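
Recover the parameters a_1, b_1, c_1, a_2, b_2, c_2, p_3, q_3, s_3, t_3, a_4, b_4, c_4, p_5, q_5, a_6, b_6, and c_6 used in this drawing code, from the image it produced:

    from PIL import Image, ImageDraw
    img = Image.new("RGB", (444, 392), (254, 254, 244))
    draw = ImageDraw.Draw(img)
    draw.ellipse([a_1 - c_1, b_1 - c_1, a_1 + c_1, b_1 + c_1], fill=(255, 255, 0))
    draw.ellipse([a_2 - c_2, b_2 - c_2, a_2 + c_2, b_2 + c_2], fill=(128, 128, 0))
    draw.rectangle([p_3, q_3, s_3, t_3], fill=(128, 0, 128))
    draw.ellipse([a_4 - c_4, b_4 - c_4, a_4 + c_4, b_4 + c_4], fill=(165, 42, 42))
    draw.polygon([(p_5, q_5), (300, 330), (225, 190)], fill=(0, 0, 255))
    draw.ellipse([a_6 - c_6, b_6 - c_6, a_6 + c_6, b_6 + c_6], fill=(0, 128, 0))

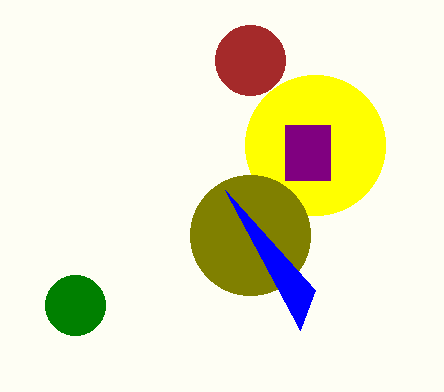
a_1 = 315; b_1 = 145; c_1 = 70; a_2 = 250; b_2 = 235; c_2 = 60; p_3 = 285; q_3 = 125; s_3 = 330; t_3 = 180; a_4 = 250; b_4 = 60; c_4 = 35; p_5 = 315; q_5 = 290; a_6 = 75; b_6 = 305; c_6 = 30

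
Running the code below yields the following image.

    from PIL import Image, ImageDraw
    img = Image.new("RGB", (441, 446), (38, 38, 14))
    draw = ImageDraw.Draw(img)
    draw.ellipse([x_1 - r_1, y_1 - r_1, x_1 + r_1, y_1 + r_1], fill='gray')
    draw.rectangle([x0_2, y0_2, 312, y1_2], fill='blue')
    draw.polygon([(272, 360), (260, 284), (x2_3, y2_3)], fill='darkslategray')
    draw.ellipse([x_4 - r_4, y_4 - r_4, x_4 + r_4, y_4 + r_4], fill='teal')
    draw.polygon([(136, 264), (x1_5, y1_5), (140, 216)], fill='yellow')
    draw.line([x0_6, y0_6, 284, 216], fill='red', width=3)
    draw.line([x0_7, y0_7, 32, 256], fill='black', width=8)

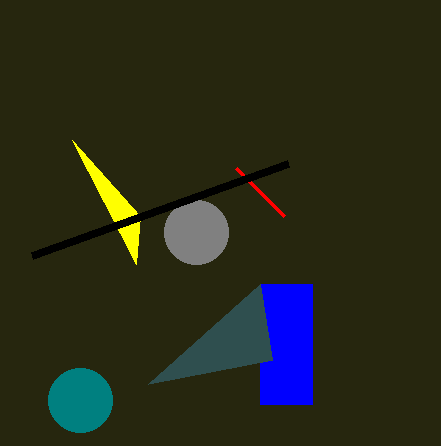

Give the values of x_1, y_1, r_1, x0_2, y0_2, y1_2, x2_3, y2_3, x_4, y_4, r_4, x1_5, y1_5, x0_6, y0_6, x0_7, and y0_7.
x_1 = 196
y_1 = 232
r_1 = 32
x0_2 = 260
y0_2 = 284
y1_2 = 404
x2_3 = 148
y2_3 = 384
x_4 = 80
y_4 = 400
r_4 = 32
x1_5 = 72
y1_5 = 140
x0_6 = 236
y0_6 = 168
x0_7 = 288
y0_7 = 164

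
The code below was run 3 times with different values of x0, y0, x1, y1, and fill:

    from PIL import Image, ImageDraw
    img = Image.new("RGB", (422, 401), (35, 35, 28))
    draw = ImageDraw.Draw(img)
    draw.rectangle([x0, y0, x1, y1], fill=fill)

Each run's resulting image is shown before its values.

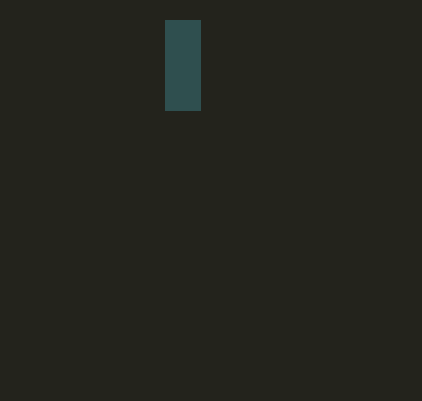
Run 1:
x0 = 165
y0 = 20
x1 = 200
y1 = 110
fill = 'darkslategray'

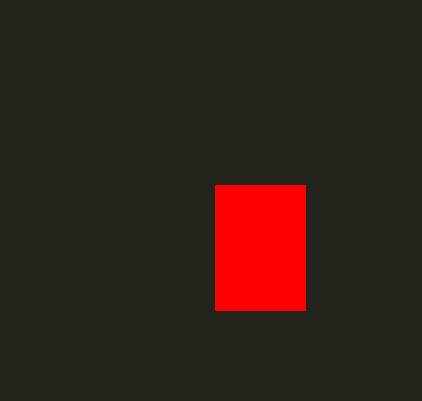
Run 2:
x0 = 215, y0 = 185, x1 = 305, y1 = 310, fill = 'red'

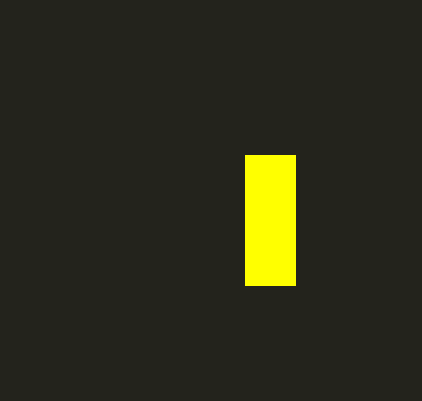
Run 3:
x0 = 245, y0 = 155, x1 = 295, y1 = 285, fill = 'yellow'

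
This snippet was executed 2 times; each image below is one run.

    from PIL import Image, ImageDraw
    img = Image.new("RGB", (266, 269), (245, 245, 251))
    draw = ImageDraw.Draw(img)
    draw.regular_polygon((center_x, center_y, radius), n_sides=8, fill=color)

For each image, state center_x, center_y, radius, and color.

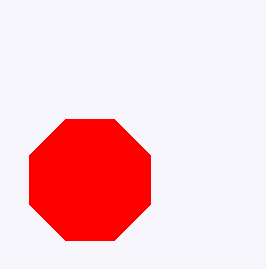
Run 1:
center_x = 90; center_y = 180; radius = 65; color = 'red'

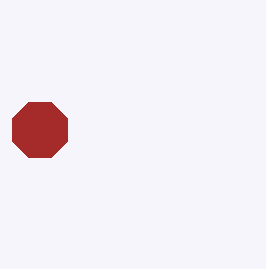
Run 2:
center_x = 40
center_y = 130
radius = 30
color = 'brown'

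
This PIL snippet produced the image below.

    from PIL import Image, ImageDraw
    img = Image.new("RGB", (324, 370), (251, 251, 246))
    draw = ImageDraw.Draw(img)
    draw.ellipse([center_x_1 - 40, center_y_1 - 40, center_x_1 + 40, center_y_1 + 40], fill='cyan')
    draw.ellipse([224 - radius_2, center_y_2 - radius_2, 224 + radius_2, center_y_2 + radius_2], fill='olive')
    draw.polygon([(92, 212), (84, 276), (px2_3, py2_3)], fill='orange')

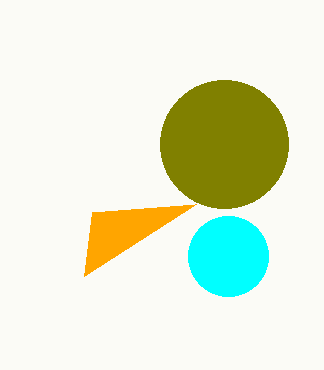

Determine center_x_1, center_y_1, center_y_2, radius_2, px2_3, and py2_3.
center_x_1 = 228, center_y_1 = 256, center_y_2 = 144, radius_2 = 64, px2_3 = 196, py2_3 = 204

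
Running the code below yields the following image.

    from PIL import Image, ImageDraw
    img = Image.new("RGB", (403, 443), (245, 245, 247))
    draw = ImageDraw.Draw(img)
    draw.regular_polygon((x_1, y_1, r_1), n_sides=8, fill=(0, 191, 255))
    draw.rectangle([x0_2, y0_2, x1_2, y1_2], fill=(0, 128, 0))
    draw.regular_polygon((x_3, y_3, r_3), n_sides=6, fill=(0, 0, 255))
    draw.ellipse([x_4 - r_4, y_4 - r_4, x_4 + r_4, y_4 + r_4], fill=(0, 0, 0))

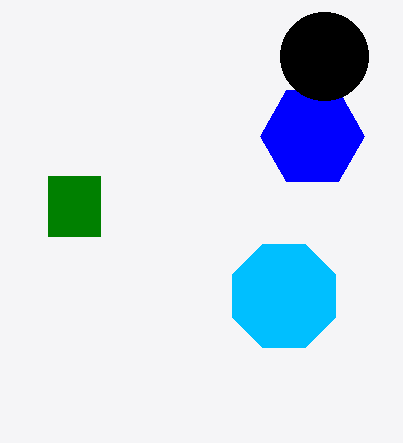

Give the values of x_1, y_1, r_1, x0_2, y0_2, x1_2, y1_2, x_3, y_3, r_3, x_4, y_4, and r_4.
x_1 = 284, y_1 = 296, r_1 = 56, x0_2 = 48, y0_2 = 176, x1_2 = 100, y1_2 = 236, x_3 = 312, y_3 = 136, r_3 = 52, x_4 = 324, y_4 = 56, r_4 = 44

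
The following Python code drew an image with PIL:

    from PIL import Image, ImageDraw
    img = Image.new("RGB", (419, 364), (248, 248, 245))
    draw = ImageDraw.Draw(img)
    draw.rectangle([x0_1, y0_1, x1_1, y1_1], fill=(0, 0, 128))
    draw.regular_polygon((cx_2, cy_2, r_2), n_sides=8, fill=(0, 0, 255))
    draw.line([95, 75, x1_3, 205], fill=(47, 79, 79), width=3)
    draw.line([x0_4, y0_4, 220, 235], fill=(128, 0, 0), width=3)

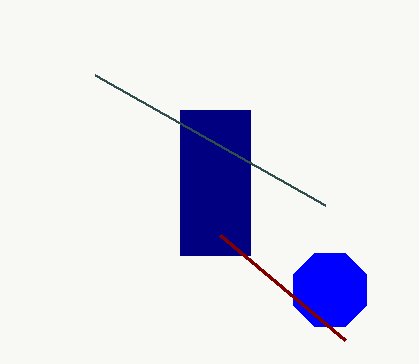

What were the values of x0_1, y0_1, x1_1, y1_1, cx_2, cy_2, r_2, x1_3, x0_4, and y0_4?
x0_1 = 180, y0_1 = 110, x1_1 = 250, y1_1 = 255, cx_2 = 330, cy_2 = 290, r_2 = 40, x1_3 = 325, x0_4 = 345, y0_4 = 340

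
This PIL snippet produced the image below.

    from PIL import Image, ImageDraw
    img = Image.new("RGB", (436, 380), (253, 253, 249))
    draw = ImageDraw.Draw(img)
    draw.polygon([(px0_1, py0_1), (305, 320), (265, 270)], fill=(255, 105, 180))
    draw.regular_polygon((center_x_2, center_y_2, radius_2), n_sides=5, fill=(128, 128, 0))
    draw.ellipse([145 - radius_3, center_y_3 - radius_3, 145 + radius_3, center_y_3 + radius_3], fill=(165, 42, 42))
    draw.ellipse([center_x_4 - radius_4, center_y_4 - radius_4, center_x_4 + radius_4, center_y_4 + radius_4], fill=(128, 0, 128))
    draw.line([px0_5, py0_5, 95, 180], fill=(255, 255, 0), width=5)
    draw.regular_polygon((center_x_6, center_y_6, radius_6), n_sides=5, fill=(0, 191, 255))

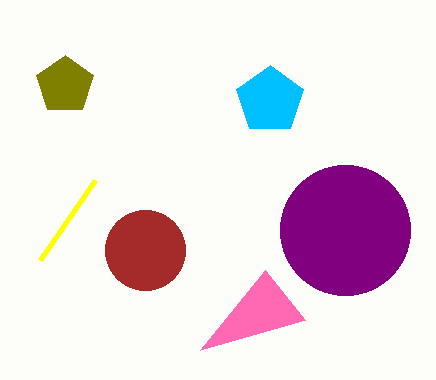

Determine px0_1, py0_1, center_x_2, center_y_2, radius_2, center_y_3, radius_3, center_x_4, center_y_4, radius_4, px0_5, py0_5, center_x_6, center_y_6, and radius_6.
px0_1 = 200; py0_1 = 350; center_x_2 = 65; center_y_2 = 85; radius_2 = 30; center_y_3 = 250; radius_3 = 40; center_x_4 = 345; center_y_4 = 230; radius_4 = 65; px0_5 = 40; py0_5 = 260; center_x_6 = 270; center_y_6 = 100; radius_6 = 35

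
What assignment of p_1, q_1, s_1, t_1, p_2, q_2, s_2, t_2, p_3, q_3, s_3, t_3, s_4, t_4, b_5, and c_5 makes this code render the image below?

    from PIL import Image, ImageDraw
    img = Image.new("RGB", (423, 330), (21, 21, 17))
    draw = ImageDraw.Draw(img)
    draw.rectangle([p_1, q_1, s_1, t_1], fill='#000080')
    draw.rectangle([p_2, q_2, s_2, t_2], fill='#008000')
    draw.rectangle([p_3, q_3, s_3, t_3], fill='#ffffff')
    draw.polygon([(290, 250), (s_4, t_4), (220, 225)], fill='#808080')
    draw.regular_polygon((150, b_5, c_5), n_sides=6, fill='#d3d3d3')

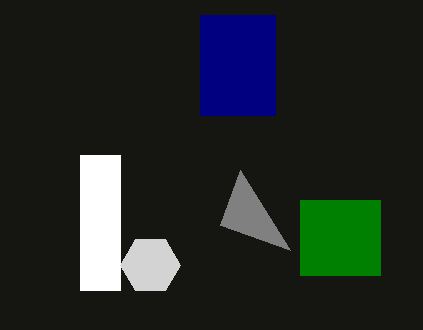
p_1 = 200; q_1 = 15; s_1 = 275; t_1 = 115; p_2 = 300; q_2 = 200; s_2 = 380; t_2 = 275; p_3 = 80; q_3 = 155; s_3 = 120; t_3 = 290; s_4 = 240; t_4 = 170; b_5 = 265; c_5 = 30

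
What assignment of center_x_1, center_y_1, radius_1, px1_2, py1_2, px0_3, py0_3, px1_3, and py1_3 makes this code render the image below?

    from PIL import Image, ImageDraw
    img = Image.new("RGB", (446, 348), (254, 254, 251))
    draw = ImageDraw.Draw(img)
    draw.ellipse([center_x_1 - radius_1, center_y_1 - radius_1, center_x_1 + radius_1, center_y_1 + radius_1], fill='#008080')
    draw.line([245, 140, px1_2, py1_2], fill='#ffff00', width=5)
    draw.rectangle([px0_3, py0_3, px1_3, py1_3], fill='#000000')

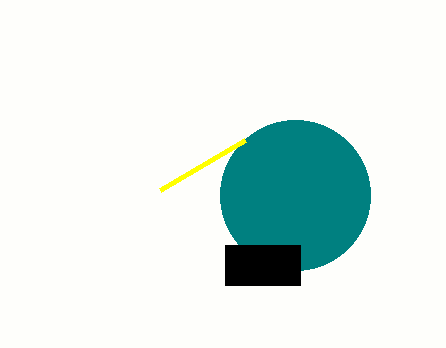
center_x_1 = 295
center_y_1 = 195
radius_1 = 75
px1_2 = 160
py1_2 = 190
px0_3 = 225
py0_3 = 245
px1_3 = 300
py1_3 = 285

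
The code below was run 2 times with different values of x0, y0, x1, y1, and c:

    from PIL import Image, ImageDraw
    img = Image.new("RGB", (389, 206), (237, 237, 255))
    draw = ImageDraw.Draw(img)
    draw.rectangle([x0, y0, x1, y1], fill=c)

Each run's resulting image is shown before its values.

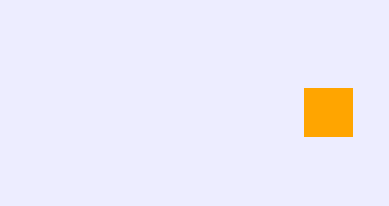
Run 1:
x0 = 304, y0 = 88, x1 = 352, y1 = 136, c = 'orange'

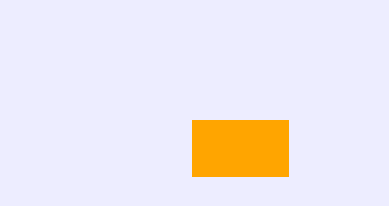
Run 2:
x0 = 192, y0 = 120, x1 = 288, y1 = 176, c = 'orange'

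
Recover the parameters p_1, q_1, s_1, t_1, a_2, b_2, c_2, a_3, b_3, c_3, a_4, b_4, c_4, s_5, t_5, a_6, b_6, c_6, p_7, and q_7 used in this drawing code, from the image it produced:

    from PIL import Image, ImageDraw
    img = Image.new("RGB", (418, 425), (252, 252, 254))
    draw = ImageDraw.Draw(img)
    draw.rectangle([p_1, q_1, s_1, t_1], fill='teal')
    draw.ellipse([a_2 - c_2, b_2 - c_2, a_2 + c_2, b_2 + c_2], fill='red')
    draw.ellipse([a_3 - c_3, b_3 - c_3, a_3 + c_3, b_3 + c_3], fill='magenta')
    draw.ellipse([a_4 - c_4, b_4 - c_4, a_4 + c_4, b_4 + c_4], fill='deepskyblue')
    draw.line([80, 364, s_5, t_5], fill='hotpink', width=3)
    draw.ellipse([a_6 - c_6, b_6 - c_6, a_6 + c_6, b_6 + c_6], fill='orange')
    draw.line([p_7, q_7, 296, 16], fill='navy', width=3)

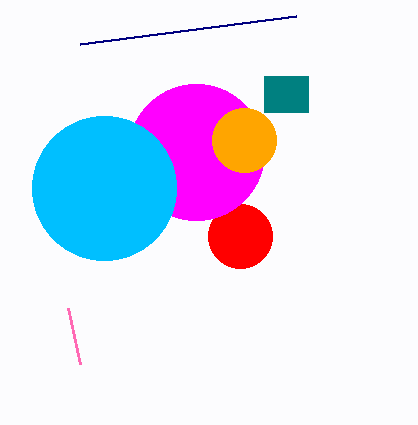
p_1 = 264; q_1 = 76; s_1 = 308; t_1 = 112; a_2 = 240; b_2 = 236; c_2 = 32; a_3 = 196; b_3 = 152; c_3 = 68; a_4 = 104; b_4 = 188; c_4 = 72; s_5 = 68; t_5 = 308; a_6 = 244; b_6 = 140; c_6 = 32; p_7 = 80; q_7 = 44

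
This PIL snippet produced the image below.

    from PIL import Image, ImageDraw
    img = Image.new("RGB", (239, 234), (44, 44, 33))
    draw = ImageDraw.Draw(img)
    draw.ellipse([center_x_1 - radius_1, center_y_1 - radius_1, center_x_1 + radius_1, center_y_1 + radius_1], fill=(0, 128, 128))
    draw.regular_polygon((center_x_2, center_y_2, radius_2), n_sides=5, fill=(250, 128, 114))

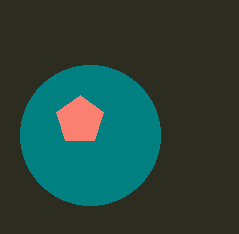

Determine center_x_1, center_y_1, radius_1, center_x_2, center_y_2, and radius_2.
center_x_1 = 90, center_y_1 = 135, radius_1 = 70, center_x_2 = 80, center_y_2 = 120, radius_2 = 25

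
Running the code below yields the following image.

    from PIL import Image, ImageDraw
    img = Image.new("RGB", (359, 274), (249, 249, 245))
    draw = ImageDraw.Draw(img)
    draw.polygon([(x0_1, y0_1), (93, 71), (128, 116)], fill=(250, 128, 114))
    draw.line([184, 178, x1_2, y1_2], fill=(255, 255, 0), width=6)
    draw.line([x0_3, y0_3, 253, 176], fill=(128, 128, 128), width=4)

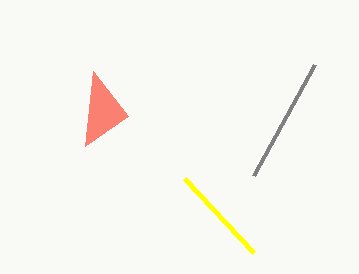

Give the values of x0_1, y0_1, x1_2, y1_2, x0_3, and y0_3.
x0_1 = 85; y0_1 = 146; x1_2 = 253; y1_2 = 252; x0_3 = 314; y0_3 = 65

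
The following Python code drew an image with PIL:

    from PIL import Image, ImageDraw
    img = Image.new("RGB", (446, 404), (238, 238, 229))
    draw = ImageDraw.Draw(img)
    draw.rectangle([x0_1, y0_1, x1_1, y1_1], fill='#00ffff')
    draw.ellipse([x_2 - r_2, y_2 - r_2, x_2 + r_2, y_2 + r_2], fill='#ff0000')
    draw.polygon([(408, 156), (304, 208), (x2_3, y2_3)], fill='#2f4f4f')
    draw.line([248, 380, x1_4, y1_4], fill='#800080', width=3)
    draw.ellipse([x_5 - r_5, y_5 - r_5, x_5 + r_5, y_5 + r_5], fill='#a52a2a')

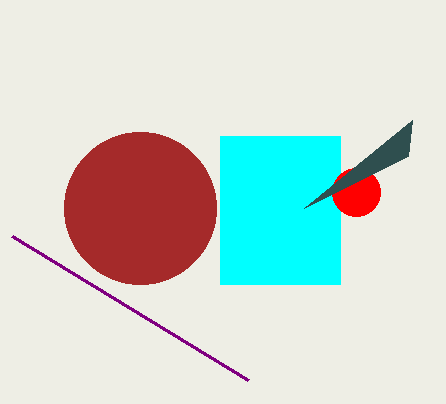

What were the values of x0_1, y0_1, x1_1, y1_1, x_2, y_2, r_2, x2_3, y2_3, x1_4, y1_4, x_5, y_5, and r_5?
x0_1 = 220
y0_1 = 136
x1_1 = 340
y1_1 = 284
x_2 = 356
y_2 = 192
r_2 = 24
x2_3 = 412
y2_3 = 120
x1_4 = 12
y1_4 = 236
x_5 = 140
y_5 = 208
r_5 = 76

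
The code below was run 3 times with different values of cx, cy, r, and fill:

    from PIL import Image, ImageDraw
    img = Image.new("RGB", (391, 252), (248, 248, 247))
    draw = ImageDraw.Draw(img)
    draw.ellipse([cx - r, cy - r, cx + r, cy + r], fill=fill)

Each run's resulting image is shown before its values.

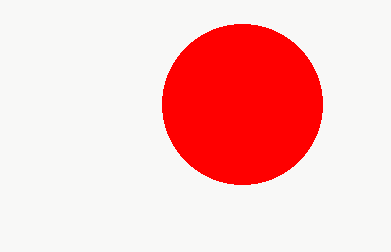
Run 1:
cx = 242, cy = 104, r = 80, fill = 'red'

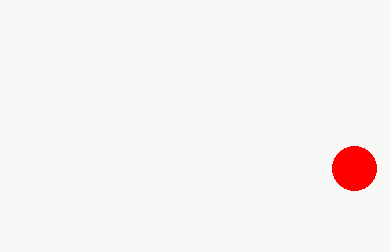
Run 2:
cx = 354
cy = 168
r = 22
fill = 'red'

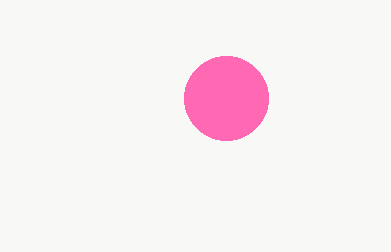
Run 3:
cx = 226, cy = 98, r = 42, fill = 'hotpink'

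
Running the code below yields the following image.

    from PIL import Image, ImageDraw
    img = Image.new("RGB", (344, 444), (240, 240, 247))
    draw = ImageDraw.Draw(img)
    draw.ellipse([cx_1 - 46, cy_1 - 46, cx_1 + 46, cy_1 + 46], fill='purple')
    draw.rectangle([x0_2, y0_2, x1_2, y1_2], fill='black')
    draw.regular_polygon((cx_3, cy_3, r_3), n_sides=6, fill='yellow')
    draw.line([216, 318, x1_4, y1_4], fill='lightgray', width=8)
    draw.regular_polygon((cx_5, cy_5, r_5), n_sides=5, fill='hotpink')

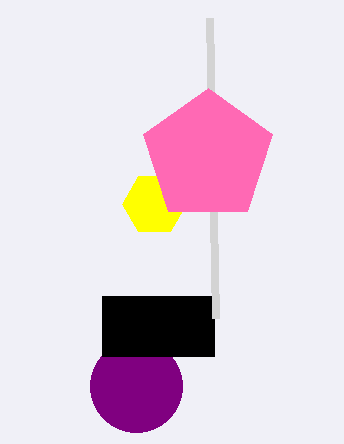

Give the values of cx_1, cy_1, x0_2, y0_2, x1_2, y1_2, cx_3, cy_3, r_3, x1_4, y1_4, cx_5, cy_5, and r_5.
cx_1 = 136, cy_1 = 386, x0_2 = 102, y0_2 = 296, x1_2 = 214, y1_2 = 356, cx_3 = 154, cy_3 = 204, r_3 = 32, x1_4 = 210, y1_4 = 18, cx_5 = 208, cy_5 = 156, r_5 = 68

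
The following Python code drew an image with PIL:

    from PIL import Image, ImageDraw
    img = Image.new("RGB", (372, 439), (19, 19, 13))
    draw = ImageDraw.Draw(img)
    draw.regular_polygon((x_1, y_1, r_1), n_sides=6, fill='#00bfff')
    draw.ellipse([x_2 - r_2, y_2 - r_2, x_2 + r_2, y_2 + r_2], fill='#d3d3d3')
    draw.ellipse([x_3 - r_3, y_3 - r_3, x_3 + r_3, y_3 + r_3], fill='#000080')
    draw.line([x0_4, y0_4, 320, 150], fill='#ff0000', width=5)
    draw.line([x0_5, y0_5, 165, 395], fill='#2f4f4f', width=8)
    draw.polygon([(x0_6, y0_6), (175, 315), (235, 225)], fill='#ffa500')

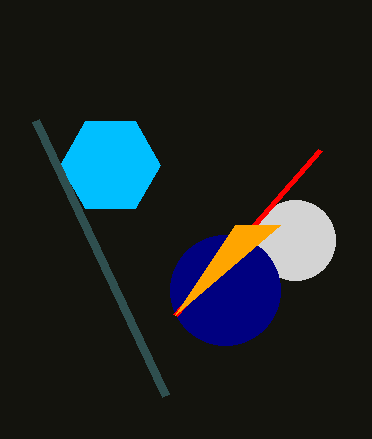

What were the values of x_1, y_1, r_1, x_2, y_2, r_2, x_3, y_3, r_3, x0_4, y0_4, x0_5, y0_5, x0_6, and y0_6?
x_1 = 110; y_1 = 165; r_1 = 50; x_2 = 295; y_2 = 240; r_2 = 40; x_3 = 225; y_3 = 290; r_3 = 55; x0_4 = 175; y0_4 = 315; x0_5 = 35; y0_5 = 120; x0_6 = 280; y0_6 = 225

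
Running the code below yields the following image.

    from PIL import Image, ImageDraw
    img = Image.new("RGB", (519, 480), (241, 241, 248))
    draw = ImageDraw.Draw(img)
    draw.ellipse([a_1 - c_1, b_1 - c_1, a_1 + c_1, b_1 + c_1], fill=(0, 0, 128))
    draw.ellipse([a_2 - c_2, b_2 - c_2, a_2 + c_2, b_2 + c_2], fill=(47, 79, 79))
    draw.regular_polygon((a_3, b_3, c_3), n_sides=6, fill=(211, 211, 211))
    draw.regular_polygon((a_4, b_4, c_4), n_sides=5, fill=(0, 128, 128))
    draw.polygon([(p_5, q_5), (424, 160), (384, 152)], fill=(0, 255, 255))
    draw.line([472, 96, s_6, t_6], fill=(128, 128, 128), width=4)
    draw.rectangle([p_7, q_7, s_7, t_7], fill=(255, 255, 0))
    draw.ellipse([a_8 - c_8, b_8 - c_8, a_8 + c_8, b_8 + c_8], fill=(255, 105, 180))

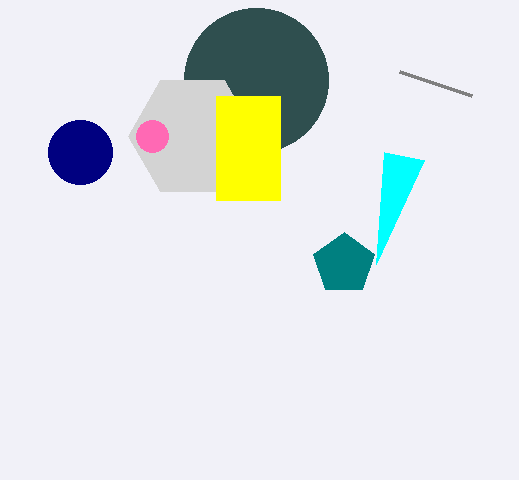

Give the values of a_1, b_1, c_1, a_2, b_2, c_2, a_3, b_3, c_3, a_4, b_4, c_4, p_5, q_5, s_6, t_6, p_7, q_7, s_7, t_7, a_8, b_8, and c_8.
a_1 = 80; b_1 = 152; c_1 = 32; a_2 = 256; b_2 = 80; c_2 = 72; a_3 = 192; b_3 = 136; c_3 = 64; a_4 = 344; b_4 = 264; c_4 = 32; p_5 = 376; q_5 = 264; s_6 = 400; t_6 = 72; p_7 = 216; q_7 = 96; s_7 = 280; t_7 = 200; a_8 = 152; b_8 = 136; c_8 = 16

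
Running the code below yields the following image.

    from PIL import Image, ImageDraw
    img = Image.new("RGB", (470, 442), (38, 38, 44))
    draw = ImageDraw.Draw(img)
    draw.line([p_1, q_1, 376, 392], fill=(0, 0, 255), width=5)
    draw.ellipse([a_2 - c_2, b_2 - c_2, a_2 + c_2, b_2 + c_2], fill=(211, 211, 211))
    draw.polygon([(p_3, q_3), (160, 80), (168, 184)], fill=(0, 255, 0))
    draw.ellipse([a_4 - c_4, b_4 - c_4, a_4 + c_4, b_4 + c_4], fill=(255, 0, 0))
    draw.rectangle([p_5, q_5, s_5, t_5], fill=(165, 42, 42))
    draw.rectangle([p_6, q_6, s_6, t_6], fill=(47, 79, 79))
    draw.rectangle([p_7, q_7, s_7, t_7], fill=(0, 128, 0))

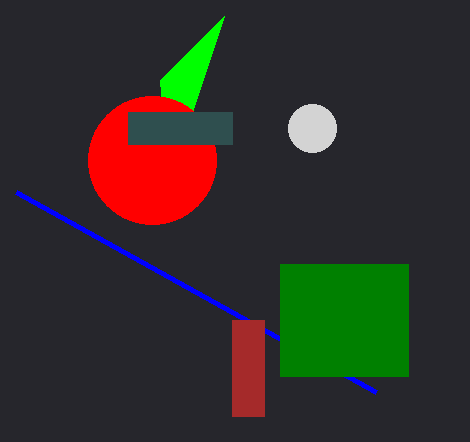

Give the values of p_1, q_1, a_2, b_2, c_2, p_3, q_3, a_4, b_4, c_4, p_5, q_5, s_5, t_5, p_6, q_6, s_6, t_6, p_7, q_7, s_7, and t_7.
p_1 = 16; q_1 = 192; a_2 = 312; b_2 = 128; c_2 = 24; p_3 = 224; q_3 = 16; a_4 = 152; b_4 = 160; c_4 = 64; p_5 = 232; q_5 = 320; s_5 = 264; t_5 = 416; p_6 = 128; q_6 = 112; s_6 = 232; t_6 = 144; p_7 = 280; q_7 = 264; s_7 = 408; t_7 = 376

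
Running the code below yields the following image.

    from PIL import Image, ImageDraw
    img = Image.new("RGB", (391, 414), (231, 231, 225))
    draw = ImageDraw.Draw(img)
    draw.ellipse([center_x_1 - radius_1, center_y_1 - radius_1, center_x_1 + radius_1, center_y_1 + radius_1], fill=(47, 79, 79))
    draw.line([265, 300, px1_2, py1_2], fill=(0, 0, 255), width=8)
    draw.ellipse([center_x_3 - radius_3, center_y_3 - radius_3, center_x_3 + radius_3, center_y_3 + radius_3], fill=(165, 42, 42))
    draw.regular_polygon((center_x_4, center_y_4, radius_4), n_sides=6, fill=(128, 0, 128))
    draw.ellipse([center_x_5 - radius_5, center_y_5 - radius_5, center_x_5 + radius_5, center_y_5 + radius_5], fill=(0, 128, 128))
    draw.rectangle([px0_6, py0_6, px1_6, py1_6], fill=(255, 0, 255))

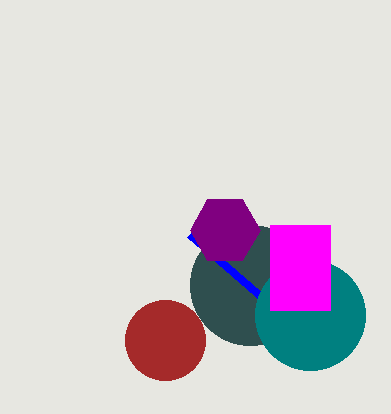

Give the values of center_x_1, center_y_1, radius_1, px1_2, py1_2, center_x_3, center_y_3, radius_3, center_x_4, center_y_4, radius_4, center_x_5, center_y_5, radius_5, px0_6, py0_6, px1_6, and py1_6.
center_x_1 = 250, center_y_1 = 285, radius_1 = 60, px1_2 = 190, py1_2 = 235, center_x_3 = 165, center_y_3 = 340, radius_3 = 40, center_x_4 = 225, center_y_4 = 230, radius_4 = 35, center_x_5 = 310, center_y_5 = 315, radius_5 = 55, px0_6 = 270, py0_6 = 225, px1_6 = 330, py1_6 = 310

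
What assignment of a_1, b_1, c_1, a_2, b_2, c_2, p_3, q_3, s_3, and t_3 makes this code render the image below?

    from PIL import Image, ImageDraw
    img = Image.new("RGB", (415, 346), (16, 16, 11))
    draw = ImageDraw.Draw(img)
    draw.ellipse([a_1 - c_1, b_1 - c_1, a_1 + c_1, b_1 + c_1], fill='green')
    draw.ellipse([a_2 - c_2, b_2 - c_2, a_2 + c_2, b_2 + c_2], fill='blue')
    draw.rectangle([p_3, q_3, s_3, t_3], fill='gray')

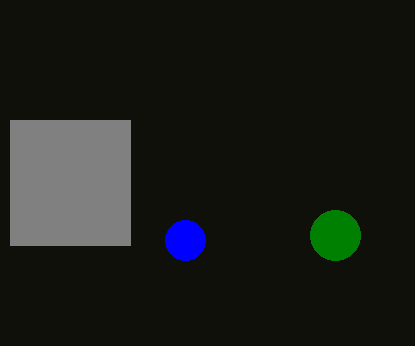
a_1 = 335; b_1 = 235; c_1 = 25; a_2 = 185; b_2 = 240; c_2 = 20; p_3 = 10; q_3 = 120; s_3 = 130; t_3 = 245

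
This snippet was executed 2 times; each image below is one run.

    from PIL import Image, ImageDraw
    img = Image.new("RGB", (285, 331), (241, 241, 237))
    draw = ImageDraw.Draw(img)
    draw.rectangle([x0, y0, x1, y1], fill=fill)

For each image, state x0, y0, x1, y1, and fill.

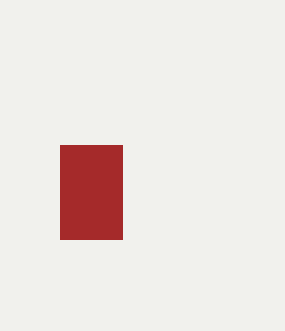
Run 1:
x0 = 60; y0 = 145; x1 = 122; y1 = 239; fill = 'brown'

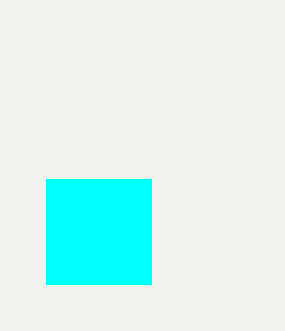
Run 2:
x0 = 46; y0 = 179; x1 = 151; y1 = 284; fill = 'cyan'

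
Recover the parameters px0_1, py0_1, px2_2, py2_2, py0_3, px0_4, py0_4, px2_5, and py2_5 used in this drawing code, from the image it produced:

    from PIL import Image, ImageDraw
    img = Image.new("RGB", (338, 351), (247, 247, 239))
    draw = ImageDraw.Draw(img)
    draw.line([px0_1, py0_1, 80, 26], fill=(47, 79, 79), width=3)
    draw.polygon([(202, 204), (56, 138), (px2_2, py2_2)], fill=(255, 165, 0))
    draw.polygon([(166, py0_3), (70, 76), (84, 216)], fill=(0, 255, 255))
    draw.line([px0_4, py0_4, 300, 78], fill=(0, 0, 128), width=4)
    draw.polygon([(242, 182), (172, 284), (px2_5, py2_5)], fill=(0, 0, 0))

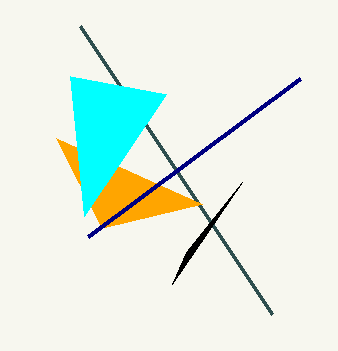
px0_1 = 272, py0_1 = 314, px2_2 = 102, py2_2 = 228, py0_3 = 94, px0_4 = 88, py0_4 = 236, px2_5 = 186, py2_5 = 252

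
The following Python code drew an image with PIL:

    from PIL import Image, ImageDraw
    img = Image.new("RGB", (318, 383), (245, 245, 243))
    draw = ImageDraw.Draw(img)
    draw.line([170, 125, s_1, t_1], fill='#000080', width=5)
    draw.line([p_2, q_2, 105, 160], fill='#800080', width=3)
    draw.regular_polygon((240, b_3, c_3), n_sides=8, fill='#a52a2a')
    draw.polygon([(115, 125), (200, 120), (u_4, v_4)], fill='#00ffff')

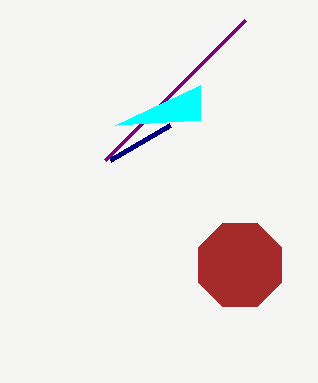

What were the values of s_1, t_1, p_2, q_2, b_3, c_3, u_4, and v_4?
s_1 = 110, t_1 = 160, p_2 = 245, q_2 = 20, b_3 = 265, c_3 = 45, u_4 = 200, v_4 = 85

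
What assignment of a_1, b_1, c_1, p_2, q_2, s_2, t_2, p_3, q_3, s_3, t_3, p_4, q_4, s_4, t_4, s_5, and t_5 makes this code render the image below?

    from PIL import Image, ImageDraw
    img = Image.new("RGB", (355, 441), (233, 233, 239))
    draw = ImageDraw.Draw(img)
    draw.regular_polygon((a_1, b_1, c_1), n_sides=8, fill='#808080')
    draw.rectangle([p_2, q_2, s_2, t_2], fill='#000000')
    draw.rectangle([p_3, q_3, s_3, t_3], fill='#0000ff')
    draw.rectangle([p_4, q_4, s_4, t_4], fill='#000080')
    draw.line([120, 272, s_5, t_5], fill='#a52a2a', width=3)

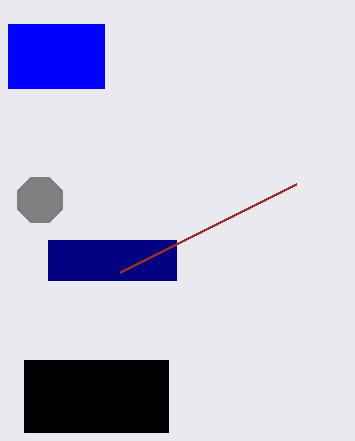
a_1 = 40, b_1 = 200, c_1 = 24, p_2 = 24, q_2 = 360, s_2 = 168, t_2 = 432, p_3 = 8, q_3 = 24, s_3 = 104, t_3 = 88, p_4 = 48, q_4 = 240, s_4 = 176, t_4 = 280, s_5 = 296, t_5 = 184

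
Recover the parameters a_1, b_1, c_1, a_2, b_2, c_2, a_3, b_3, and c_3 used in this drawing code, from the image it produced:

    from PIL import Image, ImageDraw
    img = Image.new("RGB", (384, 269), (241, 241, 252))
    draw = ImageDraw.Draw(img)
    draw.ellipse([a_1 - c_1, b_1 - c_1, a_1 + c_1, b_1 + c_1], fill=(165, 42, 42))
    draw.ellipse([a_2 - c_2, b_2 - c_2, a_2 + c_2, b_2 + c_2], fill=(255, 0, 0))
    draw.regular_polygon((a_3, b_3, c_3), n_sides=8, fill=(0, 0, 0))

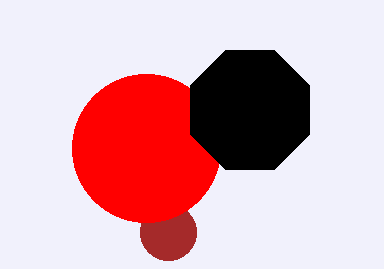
a_1 = 168
b_1 = 232
c_1 = 28
a_2 = 146
b_2 = 148
c_2 = 74
a_3 = 250
b_3 = 110
c_3 = 64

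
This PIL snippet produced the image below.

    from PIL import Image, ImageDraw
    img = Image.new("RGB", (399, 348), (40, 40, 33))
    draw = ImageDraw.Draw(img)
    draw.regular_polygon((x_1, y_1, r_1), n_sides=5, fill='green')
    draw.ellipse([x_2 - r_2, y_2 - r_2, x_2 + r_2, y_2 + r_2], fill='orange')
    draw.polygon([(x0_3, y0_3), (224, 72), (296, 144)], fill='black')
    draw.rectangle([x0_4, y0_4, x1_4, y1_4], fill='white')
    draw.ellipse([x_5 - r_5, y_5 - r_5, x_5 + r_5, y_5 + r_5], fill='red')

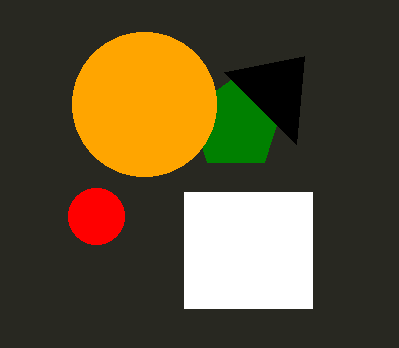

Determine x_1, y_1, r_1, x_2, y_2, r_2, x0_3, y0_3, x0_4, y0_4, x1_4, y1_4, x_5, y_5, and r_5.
x_1 = 236; y_1 = 124; r_1 = 48; x_2 = 144; y_2 = 104; r_2 = 72; x0_3 = 304; y0_3 = 56; x0_4 = 184; y0_4 = 192; x1_4 = 312; y1_4 = 308; x_5 = 96; y_5 = 216; r_5 = 28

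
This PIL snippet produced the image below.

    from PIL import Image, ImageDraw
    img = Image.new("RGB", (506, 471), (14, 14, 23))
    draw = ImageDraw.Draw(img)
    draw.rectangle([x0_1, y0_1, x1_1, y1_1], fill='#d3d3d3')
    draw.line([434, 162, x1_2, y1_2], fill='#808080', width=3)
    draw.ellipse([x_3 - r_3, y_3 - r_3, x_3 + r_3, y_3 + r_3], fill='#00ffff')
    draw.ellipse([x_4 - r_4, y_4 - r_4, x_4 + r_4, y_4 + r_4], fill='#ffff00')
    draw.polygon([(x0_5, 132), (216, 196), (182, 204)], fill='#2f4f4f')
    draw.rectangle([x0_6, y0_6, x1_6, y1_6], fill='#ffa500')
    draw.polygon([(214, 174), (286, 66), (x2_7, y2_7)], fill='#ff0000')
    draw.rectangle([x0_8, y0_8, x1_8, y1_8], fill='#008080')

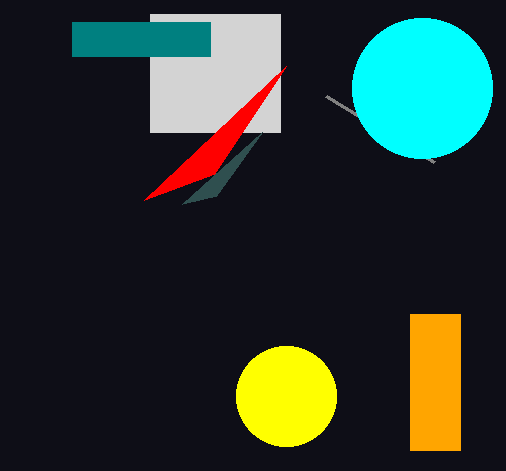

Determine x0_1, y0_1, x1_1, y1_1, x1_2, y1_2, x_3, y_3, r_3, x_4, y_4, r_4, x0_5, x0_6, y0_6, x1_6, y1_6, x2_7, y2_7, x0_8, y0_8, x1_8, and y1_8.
x0_1 = 150
y0_1 = 14
x1_1 = 280
y1_1 = 132
x1_2 = 326
y1_2 = 96
x_3 = 422
y_3 = 88
r_3 = 70
x_4 = 286
y_4 = 396
r_4 = 50
x0_5 = 262
x0_6 = 410
y0_6 = 314
x1_6 = 460
y1_6 = 450
x2_7 = 144
y2_7 = 200
x0_8 = 72
y0_8 = 22
x1_8 = 210
y1_8 = 56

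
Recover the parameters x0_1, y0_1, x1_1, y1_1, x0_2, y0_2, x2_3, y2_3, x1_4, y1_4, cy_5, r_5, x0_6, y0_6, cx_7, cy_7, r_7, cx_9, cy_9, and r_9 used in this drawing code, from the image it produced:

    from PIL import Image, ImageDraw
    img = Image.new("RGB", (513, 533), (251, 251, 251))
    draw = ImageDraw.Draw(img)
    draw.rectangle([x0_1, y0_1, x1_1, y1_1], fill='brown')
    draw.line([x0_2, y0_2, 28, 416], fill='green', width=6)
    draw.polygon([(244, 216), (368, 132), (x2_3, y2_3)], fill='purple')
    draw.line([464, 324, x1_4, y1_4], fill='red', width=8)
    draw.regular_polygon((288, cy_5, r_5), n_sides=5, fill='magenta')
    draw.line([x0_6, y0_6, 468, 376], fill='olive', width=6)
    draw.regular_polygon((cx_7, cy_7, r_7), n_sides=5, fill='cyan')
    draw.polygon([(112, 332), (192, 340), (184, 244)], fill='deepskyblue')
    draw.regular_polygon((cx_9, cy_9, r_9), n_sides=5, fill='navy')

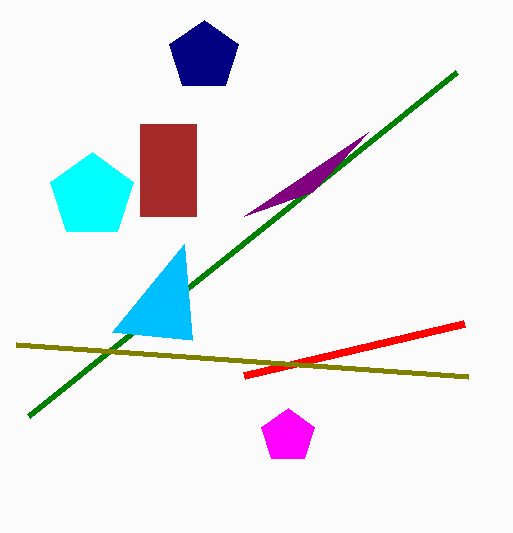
x0_1 = 140, y0_1 = 124, x1_1 = 196, y1_1 = 216, x0_2 = 456, y0_2 = 72, x2_3 = 312, y2_3 = 192, x1_4 = 244, y1_4 = 376, cy_5 = 436, r_5 = 28, x0_6 = 16, y0_6 = 344, cx_7 = 92, cy_7 = 196, r_7 = 44, cx_9 = 204, cy_9 = 56, r_9 = 36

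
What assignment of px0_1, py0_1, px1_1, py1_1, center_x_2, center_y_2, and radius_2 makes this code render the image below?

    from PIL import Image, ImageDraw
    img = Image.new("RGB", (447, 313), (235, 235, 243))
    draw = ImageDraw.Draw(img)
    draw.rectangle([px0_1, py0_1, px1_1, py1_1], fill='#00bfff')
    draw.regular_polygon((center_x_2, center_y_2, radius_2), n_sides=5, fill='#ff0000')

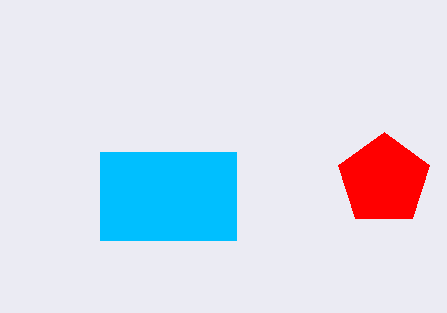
px0_1 = 100; py0_1 = 152; px1_1 = 236; py1_1 = 240; center_x_2 = 384; center_y_2 = 180; radius_2 = 48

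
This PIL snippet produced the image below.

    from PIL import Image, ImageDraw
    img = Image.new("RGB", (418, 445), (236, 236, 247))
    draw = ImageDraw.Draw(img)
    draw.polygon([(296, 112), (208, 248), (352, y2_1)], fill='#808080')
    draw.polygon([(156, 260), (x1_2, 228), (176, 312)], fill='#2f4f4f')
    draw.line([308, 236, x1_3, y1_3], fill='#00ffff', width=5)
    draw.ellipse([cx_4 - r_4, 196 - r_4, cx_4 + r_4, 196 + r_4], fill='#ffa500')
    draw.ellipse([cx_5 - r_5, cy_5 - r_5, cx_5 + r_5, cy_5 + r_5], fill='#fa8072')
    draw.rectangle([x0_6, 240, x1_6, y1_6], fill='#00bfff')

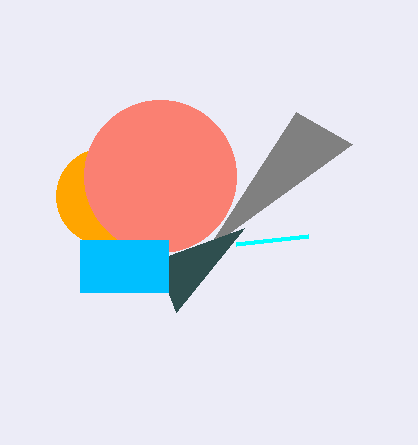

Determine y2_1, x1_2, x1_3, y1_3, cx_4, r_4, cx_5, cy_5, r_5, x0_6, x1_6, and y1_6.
y2_1 = 144, x1_2 = 244, x1_3 = 236, y1_3 = 244, cx_4 = 104, r_4 = 48, cx_5 = 160, cy_5 = 176, r_5 = 76, x0_6 = 80, x1_6 = 168, y1_6 = 292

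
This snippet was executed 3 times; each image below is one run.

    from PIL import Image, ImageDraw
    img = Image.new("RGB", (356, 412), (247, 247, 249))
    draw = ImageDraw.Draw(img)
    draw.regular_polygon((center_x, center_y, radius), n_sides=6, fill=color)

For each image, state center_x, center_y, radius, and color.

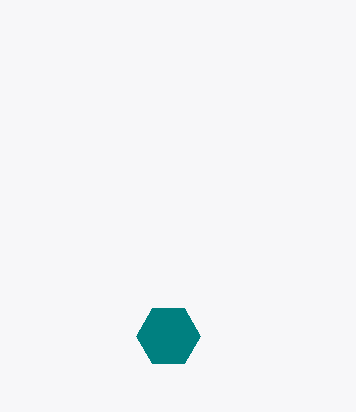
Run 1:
center_x = 168; center_y = 336; radius = 32; color = 'teal'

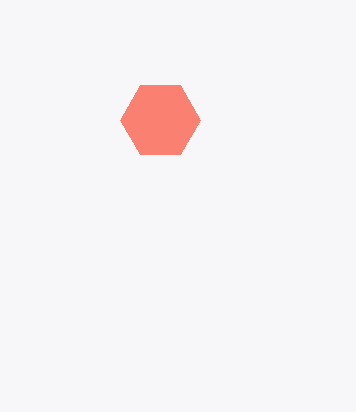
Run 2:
center_x = 160; center_y = 120; radius = 40; color = 'salmon'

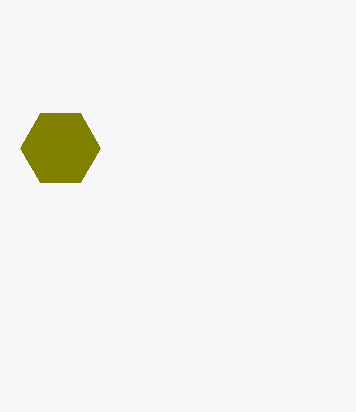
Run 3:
center_x = 60
center_y = 148
radius = 40
color = 'olive'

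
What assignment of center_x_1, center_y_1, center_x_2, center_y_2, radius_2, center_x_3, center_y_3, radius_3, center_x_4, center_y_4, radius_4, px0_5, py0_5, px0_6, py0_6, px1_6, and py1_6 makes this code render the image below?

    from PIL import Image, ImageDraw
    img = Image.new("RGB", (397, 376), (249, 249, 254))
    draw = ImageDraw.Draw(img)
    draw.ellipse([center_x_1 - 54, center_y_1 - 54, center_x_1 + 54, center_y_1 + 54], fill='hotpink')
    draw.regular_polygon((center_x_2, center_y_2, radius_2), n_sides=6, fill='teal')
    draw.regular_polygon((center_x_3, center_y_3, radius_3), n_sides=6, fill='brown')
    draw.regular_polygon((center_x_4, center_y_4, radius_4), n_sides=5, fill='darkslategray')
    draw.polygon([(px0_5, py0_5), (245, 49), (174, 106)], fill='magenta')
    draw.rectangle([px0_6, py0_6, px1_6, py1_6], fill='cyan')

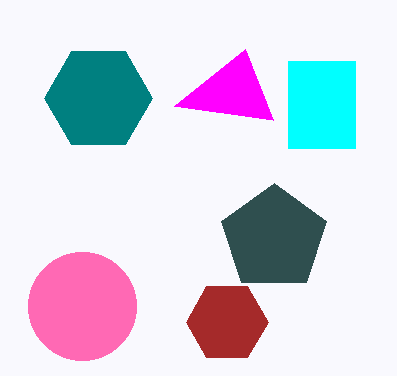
center_x_1 = 82, center_y_1 = 306, center_x_2 = 98, center_y_2 = 98, radius_2 = 54, center_x_3 = 227, center_y_3 = 322, radius_3 = 41, center_x_4 = 274, center_y_4 = 238, radius_4 = 55, px0_5 = 273, py0_5 = 120, px0_6 = 288, py0_6 = 61, px1_6 = 355, py1_6 = 148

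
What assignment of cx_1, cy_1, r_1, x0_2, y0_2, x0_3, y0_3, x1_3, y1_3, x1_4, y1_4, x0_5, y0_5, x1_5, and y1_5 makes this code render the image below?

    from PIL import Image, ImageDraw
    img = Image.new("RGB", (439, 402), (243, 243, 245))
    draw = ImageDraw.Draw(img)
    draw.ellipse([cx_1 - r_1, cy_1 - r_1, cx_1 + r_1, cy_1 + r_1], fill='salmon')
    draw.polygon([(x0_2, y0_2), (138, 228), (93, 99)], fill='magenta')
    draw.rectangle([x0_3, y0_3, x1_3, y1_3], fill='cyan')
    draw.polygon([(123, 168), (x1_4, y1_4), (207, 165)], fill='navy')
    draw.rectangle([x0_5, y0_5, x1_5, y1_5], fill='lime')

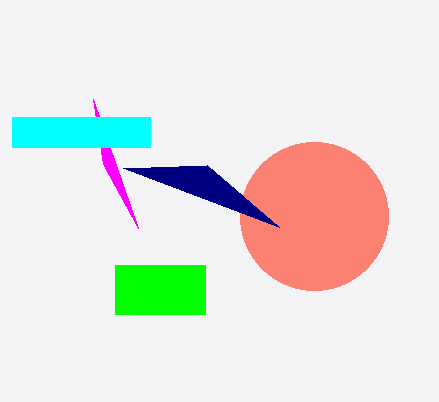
cx_1 = 314, cy_1 = 216, r_1 = 74, x0_2 = 103, y0_2 = 164, x0_3 = 12, y0_3 = 117, x1_3 = 150, y1_3 = 147, x1_4 = 279, y1_4 = 227, x0_5 = 115, y0_5 = 265, x1_5 = 205, y1_5 = 314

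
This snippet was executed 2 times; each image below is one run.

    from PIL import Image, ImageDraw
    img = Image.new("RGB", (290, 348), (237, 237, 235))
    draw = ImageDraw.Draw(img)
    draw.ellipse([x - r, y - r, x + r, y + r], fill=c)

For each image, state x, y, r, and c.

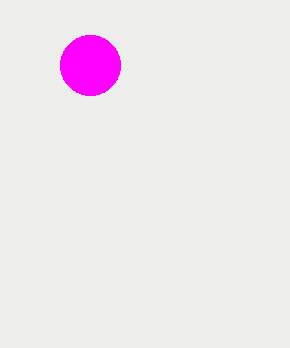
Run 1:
x = 90, y = 65, r = 30, c = 'magenta'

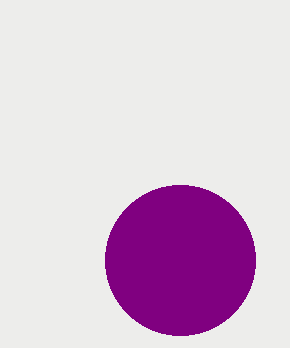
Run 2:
x = 180
y = 260
r = 75
c = 'purple'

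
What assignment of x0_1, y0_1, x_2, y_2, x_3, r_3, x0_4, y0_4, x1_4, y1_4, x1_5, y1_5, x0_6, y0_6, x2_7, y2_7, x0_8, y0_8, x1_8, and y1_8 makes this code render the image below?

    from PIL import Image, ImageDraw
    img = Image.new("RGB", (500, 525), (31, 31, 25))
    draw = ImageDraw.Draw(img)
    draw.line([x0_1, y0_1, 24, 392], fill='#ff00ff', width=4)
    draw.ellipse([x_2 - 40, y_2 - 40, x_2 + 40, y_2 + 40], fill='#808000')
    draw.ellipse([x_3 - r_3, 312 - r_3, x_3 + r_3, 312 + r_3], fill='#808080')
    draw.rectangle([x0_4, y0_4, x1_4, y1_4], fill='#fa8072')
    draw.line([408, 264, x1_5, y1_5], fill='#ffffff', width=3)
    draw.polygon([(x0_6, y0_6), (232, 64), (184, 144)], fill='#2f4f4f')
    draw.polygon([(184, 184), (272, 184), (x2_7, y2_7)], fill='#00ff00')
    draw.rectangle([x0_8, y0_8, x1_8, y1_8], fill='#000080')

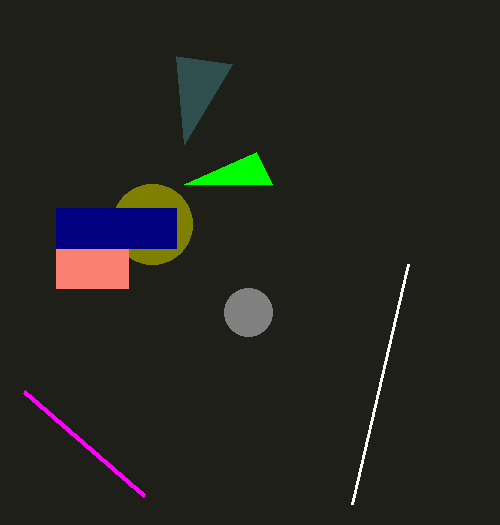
x0_1 = 144
y0_1 = 496
x_2 = 152
y_2 = 224
x_3 = 248
r_3 = 24
x0_4 = 56
y0_4 = 208
x1_4 = 128
y1_4 = 288
x1_5 = 352
y1_5 = 504
x0_6 = 176
y0_6 = 56
x2_7 = 256
y2_7 = 152
x0_8 = 56
y0_8 = 208
x1_8 = 176
y1_8 = 248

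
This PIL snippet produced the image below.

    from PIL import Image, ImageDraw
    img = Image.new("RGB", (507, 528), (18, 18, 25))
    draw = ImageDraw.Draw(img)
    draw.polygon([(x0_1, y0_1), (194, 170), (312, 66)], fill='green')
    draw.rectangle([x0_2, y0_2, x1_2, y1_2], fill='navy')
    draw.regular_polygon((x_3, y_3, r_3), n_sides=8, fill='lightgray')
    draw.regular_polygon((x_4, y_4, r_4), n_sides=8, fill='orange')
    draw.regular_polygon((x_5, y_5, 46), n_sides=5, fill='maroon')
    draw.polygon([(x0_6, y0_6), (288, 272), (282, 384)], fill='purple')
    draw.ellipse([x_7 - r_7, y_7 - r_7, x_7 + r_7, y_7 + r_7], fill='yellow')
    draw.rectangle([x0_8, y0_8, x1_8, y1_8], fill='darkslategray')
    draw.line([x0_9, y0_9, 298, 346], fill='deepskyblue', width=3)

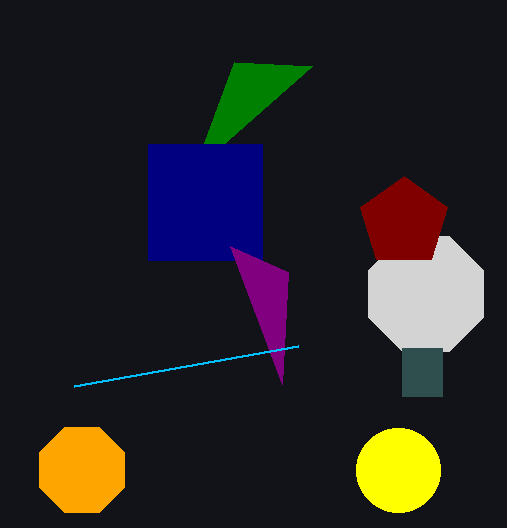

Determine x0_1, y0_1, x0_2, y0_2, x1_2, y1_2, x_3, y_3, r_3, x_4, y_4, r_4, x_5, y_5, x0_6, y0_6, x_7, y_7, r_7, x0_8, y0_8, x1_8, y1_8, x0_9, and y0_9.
x0_1 = 234, y0_1 = 62, x0_2 = 148, y0_2 = 144, x1_2 = 262, y1_2 = 260, x_3 = 426, y_3 = 294, r_3 = 62, x_4 = 82, y_4 = 470, r_4 = 46, x_5 = 404, y_5 = 222, x0_6 = 230, y0_6 = 246, x_7 = 398, y_7 = 470, r_7 = 42, x0_8 = 402, y0_8 = 348, x1_8 = 442, y1_8 = 396, x0_9 = 74, y0_9 = 386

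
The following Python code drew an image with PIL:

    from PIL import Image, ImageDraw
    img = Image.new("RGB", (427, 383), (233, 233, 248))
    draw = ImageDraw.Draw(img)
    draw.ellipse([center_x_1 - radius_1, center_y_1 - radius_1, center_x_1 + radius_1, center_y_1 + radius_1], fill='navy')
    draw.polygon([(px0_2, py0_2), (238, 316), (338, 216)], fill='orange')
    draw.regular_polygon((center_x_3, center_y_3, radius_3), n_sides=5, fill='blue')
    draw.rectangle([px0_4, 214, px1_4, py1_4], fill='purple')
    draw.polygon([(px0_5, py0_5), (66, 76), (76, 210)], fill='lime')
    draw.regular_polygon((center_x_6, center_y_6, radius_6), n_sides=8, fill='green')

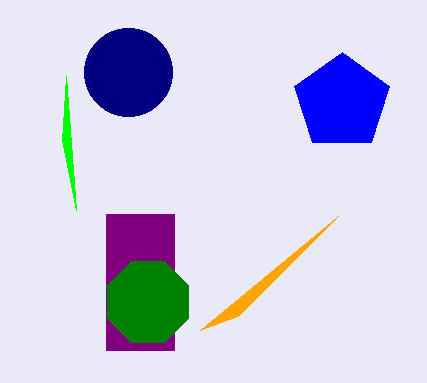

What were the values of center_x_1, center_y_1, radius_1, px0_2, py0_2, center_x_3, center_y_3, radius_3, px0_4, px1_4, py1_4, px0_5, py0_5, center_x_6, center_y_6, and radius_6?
center_x_1 = 128
center_y_1 = 72
radius_1 = 44
px0_2 = 200
py0_2 = 330
center_x_3 = 342
center_y_3 = 102
radius_3 = 50
px0_4 = 106
px1_4 = 174
py1_4 = 350
px0_5 = 62
py0_5 = 140
center_x_6 = 148
center_y_6 = 302
radius_6 = 44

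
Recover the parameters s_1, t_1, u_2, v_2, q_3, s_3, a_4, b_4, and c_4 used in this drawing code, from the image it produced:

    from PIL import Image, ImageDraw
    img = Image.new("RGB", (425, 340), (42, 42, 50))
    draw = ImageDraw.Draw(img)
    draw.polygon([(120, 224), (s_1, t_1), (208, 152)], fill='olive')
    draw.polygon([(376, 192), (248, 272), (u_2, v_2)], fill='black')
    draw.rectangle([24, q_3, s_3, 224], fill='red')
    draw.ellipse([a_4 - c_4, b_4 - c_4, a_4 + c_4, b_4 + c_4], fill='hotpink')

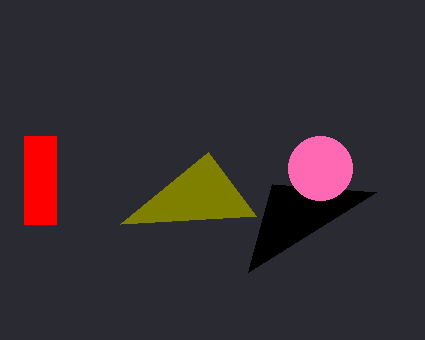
s_1 = 256, t_1 = 216, u_2 = 272, v_2 = 184, q_3 = 136, s_3 = 56, a_4 = 320, b_4 = 168, c_4 = 32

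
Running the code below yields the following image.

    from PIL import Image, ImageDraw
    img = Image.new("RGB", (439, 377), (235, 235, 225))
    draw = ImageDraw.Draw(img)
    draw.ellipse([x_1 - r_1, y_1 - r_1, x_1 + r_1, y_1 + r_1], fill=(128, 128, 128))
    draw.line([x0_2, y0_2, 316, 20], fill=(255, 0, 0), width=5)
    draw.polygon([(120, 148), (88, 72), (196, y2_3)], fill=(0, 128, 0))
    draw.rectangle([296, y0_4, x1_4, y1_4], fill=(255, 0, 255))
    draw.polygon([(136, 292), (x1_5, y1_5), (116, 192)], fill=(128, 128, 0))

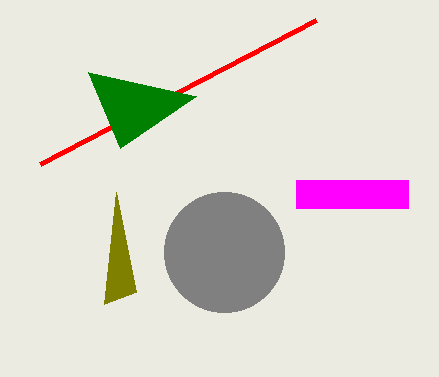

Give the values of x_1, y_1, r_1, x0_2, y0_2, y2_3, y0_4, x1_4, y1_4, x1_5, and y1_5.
x_1 = 224; y_1 = 252; r_1 = 60; x0_2 = 40; y0_2 = 164; y2_3 = 96; y0_4 = 180; x1_4 = 408; y1_4 = 208; x1_5 = 104; y1_5 = 304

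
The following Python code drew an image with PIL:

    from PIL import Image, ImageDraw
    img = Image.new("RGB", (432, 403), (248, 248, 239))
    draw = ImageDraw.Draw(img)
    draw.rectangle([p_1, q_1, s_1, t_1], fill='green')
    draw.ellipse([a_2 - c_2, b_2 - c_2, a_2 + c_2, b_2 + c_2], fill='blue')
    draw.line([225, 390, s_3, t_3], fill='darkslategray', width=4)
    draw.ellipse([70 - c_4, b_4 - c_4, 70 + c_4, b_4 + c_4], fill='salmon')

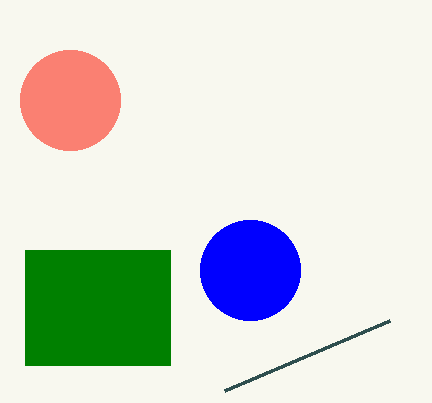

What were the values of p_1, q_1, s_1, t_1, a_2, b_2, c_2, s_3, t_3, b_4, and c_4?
p_1 = 25; q_1 = 250; s_1 = 170; t_1 = 365; a_2 = 250; b_2 = 270; c_2 = 50; s_3 = 390; t_3 = 320; b_4 = 100; c_4 = 50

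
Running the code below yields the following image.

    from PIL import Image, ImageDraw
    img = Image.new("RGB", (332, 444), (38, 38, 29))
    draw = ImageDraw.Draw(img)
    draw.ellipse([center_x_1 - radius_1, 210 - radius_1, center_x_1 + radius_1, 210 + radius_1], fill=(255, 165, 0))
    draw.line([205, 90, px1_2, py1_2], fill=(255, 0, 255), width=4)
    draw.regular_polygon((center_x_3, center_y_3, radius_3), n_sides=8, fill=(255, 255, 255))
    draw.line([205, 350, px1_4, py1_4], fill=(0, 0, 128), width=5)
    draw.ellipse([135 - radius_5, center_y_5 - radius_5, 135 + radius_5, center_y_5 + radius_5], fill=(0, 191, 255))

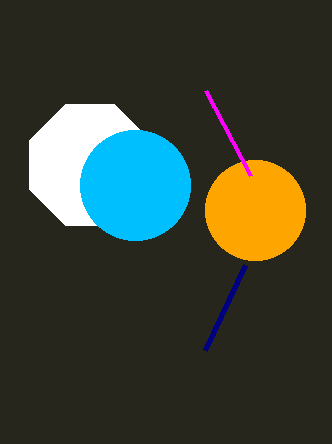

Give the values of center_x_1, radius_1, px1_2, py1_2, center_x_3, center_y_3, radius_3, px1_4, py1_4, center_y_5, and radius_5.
center_x_1 = 255; radius_1 = 50; px1_2 = 250; py1_2 = 175; center_x_3 = 90; center_y_3 = 165; radius_3 = 65; px1_4 = 245; py1_4 = 265; center_y_5 = 185; radius_5 = 55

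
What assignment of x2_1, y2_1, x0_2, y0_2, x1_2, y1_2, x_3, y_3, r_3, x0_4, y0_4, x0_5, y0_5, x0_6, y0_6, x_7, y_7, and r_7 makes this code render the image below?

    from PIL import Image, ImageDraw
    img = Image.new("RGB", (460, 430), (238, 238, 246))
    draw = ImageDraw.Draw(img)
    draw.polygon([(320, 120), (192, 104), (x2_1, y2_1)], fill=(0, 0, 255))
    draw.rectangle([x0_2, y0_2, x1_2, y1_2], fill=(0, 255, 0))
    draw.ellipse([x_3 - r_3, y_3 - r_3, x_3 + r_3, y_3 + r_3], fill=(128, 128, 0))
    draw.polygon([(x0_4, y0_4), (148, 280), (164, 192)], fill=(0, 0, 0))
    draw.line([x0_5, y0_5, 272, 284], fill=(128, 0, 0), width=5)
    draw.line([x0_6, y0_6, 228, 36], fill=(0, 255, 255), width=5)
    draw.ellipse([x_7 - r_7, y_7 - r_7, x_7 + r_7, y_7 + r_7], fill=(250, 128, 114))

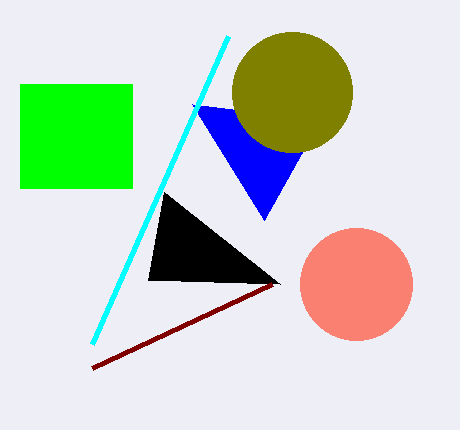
x2_1 = 264, y2_1 = 220, x0_2 = 20, y0_2 = 84, x1_2 = 132, y1_2 = 188, x_3 = 292, y_3 = 92, r_3 = 60, x0_4 = 280, y0_4 = 284, x0_5 = 92, y0_5 = 368, x0_6 = 92, y0_6 = 344, x_7 = 356, y_7 = 284, r_7 = 56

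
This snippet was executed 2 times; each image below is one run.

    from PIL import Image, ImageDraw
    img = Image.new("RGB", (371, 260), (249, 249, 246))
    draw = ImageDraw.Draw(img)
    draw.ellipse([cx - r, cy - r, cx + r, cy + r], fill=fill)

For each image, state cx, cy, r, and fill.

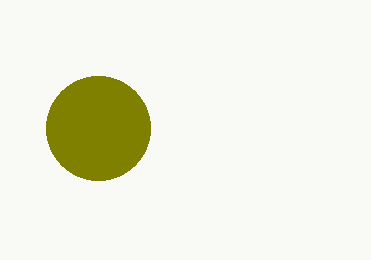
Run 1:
cx = 98; cy = 128; r = 52; fill = 'olive'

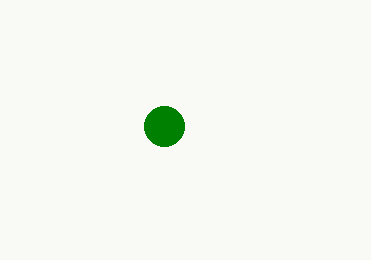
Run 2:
cx = 164
cy = 126
r = 20
fill = 'green'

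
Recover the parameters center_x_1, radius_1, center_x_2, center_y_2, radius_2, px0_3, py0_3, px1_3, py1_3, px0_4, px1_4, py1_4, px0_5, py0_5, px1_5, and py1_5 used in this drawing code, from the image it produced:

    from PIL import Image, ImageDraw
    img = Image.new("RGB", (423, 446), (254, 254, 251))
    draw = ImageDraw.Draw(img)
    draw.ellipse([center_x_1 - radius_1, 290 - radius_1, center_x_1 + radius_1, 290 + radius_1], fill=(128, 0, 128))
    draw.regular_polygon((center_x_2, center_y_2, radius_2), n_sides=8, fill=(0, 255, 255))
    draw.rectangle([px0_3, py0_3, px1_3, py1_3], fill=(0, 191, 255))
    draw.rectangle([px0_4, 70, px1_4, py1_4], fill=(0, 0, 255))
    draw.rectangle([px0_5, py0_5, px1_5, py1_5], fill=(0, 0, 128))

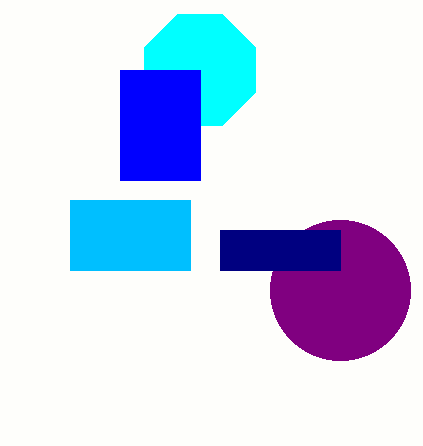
center_x_1 = 340; radius_1 = 70; center_x_2 = 200; center_y_2 = 70; radius_2 = 60; px0_3 = 70; py0_3 = 200; px1_3 = 190; py1_3 = 270; px0_4 = 120; px1_4 = 200; py1_4 = 180; px0_5 = 220; py0_5 = 230; px1_5 = 340; py1_5 = 270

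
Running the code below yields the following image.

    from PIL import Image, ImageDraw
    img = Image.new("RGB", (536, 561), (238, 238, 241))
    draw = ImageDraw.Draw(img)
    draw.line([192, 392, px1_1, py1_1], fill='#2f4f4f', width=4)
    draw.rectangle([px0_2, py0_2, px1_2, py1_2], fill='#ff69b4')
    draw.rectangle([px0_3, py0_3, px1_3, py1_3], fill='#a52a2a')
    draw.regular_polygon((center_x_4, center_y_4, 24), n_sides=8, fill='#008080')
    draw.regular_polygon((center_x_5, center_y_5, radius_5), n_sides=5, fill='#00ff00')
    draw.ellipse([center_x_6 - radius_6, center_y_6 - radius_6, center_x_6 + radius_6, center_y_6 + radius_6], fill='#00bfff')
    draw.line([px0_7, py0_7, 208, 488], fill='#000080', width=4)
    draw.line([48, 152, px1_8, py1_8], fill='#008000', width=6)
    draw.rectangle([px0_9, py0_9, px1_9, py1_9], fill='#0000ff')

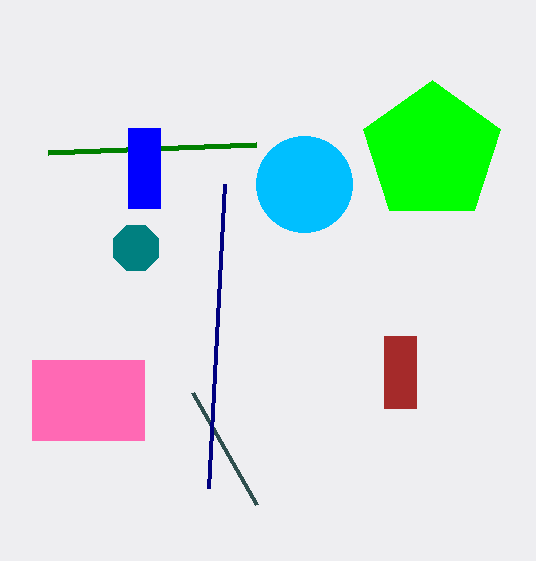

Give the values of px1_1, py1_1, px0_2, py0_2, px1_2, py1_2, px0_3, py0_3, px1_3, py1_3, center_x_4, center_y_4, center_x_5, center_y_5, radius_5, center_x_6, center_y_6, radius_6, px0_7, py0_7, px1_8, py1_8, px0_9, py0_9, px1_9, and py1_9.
px1_1 = 256
py1_1 = 504
px0_2 = 32
py0_2 = 360
px1_2 = 144
py1_2 = 440
px0_3 = 384
py0_3 = 336
px1_3 = 416
py1_3 = 408
center_x_4 = 136
center_y_4 = 248
center_x_5 = 432
center_y_5 = 152
radius_5 = 72
center_x_6 = 304
center_y_6 = 184
radius_6 = 48
px0_7 = 224
py0_7 = 184
px1_8 = 256
py1_8 = 144
px0_9 = 128
py0_9 = 128
px1_9 = 160
py1_9 = 208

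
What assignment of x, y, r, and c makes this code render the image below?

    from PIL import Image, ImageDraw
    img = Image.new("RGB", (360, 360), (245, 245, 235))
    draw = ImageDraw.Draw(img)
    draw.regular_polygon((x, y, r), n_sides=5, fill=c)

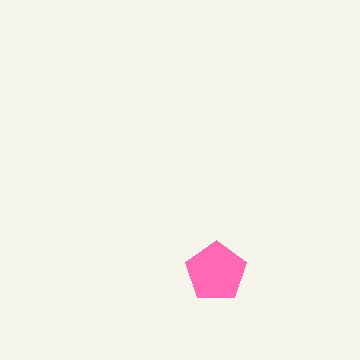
x = 216, y = 272, r = 32, c = 'hotpink'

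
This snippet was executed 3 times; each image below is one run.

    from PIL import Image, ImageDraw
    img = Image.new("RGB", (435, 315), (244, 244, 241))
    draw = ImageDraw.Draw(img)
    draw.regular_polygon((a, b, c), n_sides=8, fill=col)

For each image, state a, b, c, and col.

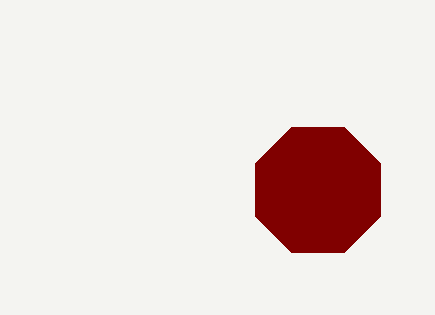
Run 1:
a = 318, b = 190, c = 68, col = 'maroon'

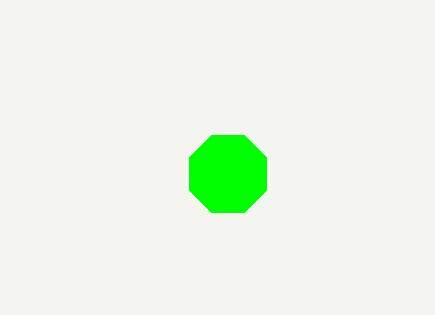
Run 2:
a = 228, b = 174, c = 42, col = 'lime'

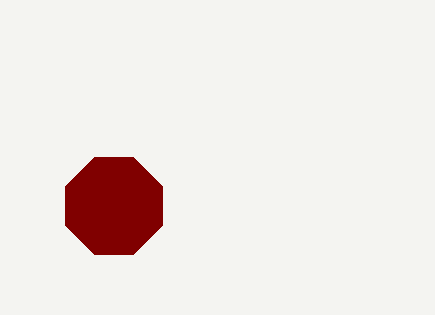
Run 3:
a = 114
b = 206
c = 52
col = 'maroon'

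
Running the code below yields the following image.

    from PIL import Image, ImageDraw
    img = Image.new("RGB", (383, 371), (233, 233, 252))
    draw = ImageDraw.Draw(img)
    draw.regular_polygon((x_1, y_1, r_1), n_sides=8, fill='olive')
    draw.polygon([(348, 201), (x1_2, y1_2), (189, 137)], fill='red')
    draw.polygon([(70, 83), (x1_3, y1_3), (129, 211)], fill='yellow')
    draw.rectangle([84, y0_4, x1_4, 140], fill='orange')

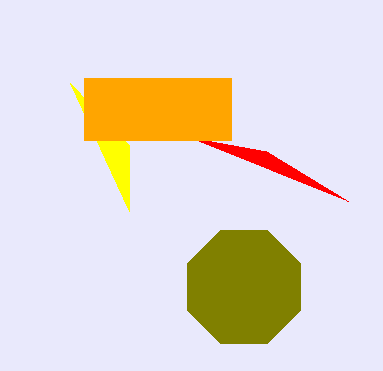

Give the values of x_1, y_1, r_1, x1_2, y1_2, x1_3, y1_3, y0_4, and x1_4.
x_1 = 244; y_1 = 287; r_1 = 61; x1_2 = 266; y1_2 = 151; x1_3 = 129; y1_3 = 145; y0_4 = 78; x1_4 = 231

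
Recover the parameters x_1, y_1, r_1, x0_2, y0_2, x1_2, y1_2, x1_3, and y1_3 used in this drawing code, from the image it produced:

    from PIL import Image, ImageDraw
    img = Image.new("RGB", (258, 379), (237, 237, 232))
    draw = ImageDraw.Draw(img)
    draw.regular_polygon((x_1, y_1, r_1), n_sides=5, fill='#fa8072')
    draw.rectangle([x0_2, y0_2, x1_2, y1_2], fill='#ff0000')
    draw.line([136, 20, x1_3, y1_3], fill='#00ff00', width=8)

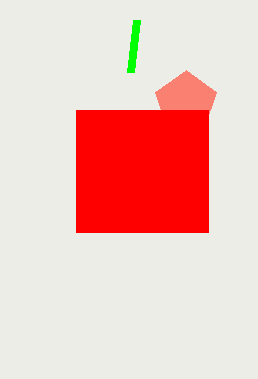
x_1 = 186; y_1 = 102; r_1 = 32; x0_2 = 76; y0_2 = 110; x1_2 = 208; y1_2 = 232; x1_3 = 130; y1_3 = 72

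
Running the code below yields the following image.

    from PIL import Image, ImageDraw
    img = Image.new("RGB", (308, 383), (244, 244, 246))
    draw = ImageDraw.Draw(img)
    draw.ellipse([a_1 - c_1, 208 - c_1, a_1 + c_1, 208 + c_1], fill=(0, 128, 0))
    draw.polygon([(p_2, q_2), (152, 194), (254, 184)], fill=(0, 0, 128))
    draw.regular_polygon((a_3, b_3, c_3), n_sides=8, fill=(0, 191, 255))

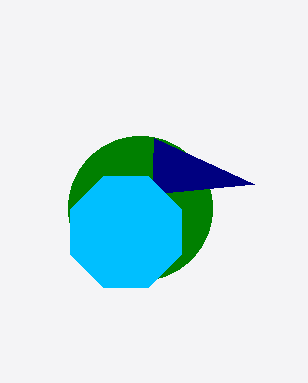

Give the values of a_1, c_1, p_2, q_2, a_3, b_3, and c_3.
a_1 = 140
c_1 = 72
p_2 = 154
q_2 = 138
a_3 = 126
b_3 = 232
c_3 = 60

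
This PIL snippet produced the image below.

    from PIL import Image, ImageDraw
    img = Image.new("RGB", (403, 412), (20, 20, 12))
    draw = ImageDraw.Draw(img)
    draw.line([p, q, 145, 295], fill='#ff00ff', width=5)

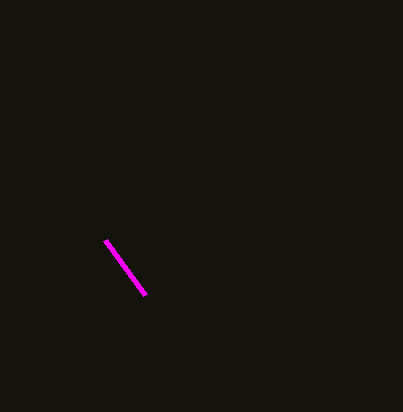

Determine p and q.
p = 105
q = 240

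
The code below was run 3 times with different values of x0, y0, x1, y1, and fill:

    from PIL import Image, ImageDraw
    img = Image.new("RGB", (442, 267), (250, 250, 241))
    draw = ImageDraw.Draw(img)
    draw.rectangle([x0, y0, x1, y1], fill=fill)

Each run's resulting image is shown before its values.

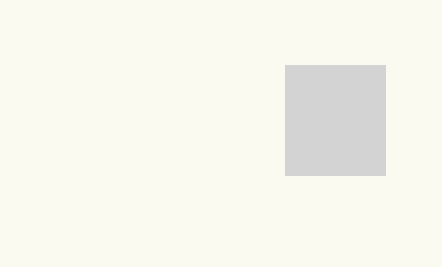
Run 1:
x0 = 285; y0 = 65; x1 = 385; y1 = 175; fill = 'lightgray'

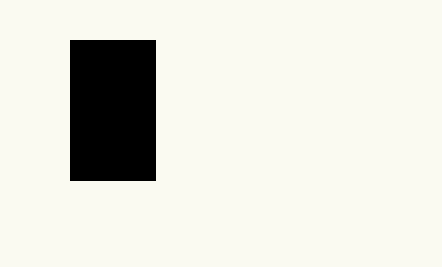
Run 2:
x0 = 70, y0 = 40, x1 = 155, y1 = 180, fill = 'black'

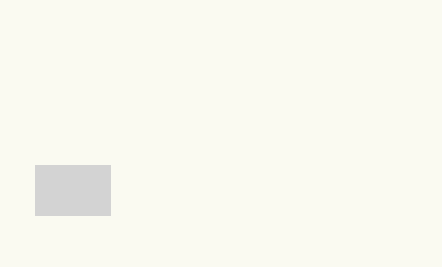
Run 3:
x0 = 35
y0 = 165
x1 = 110
y1 = 215
fill = 'lightgray'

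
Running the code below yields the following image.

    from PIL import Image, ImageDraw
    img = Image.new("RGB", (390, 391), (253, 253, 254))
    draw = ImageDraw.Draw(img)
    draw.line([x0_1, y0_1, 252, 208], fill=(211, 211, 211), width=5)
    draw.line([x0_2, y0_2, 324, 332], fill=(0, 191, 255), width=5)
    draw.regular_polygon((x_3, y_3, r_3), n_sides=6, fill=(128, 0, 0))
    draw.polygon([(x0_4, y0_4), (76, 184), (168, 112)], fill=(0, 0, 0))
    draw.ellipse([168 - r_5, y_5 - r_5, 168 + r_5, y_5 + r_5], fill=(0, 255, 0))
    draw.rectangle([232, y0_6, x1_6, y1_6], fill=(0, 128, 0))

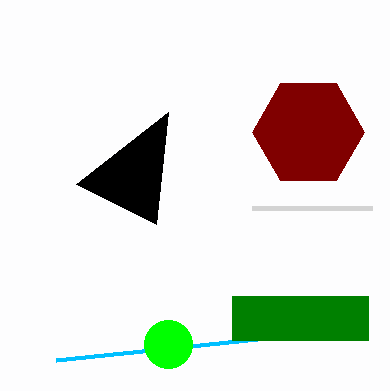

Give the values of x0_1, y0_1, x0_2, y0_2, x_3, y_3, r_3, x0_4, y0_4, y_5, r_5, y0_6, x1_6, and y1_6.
x0_1 = 372, y0_1 = 208, x0_2 = 56, y0_2 = 360, x_3 = 308, y_3 = 132, r_3 = 56, x0_4 = 156, y0_4 = 224, y_5 = 344, r_5 = 24, y0_6 = 296, x1_6 = 368, y1_6 = 340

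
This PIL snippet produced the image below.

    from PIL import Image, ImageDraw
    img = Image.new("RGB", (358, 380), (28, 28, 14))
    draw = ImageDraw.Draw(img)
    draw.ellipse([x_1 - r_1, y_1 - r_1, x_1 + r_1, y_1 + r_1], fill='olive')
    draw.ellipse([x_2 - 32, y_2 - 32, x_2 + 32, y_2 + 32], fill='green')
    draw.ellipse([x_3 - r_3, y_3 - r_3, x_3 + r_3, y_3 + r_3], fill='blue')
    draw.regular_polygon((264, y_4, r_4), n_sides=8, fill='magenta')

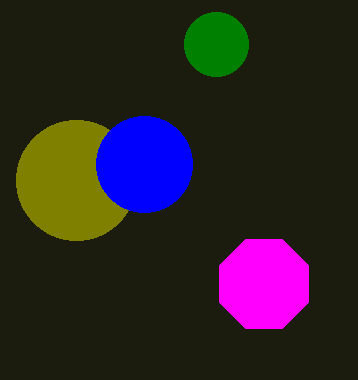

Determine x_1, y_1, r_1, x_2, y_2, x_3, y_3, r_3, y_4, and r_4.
x_1 = 76, y_1 = 180, r_1 = 60, x_2 = 216, y_2 = 44, x_3 = 144, y_3 = 164, r_3 = 48, y_4 = 284, r_4 = 48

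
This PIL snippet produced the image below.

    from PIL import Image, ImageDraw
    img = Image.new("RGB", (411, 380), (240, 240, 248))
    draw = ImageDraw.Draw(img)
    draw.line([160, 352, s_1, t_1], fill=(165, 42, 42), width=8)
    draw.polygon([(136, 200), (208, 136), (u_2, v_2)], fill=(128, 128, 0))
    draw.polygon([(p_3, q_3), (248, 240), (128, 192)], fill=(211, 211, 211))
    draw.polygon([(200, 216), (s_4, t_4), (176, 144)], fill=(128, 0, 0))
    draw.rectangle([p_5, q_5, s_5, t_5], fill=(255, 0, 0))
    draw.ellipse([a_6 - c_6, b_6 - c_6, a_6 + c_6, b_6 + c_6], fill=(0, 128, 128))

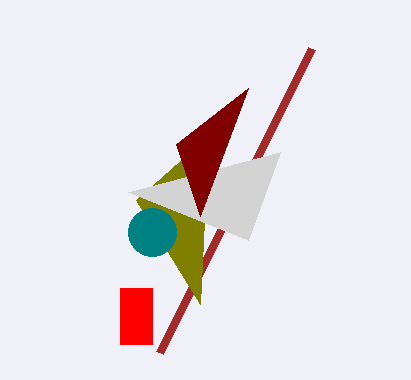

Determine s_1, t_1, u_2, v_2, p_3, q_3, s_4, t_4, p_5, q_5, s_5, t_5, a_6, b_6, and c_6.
s_1 = 312; t_1 = 48; u_2 = 200; v_2 = 304; p_3 = 280; q_3 = 152; s_4 = 248; t_4 = 88; p_5 = 120; q_5 = 288; s_5 = 152; t_5 = 344; a_6 = 152; b_6 = 232; c_6 = 24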